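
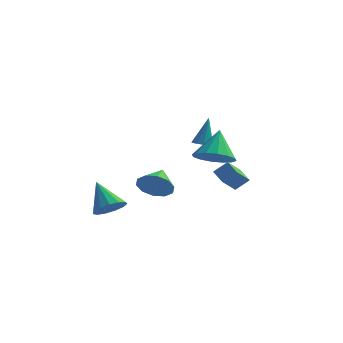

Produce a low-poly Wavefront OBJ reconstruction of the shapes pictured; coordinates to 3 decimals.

v 1.48 -4.408 1.672
v 1.763 -4.817 2.493
v 1.36 -3.212 2.308
v 2.246 -4.618 2.212
v 2.437 -4.339 1.724
v 2.262 -4.086 1.217
v 1.789 -3.957 0.883
v 1.198 -3.999 0.85
v 0.715 -4.198 1.131
v 0.524 -4.477 1.619
v 0.699 -4.729 2.127
v 1.172 -4.859 2.461
v 2.886 2.526 -0.761
v 2.586 1.48 0.104
v 2.174 3.074 -0.345
v 1.874 2.028 0.52
v 3.526 2.872 -0.12
v 3.226 1.826 0.745
v 2.814 3.42 0.296
v 2.514 2.374 1.161
v -1.579 -2.937 -0.795
v -0.934 -2.325 -0.602
v -2.641 -2.263 0.615
v -1.246 -2.103 -0.943
v -1.663 -2.146 -1.237
v -2.054 -2.44 -1.391
v -2.294 -2.892 -1.356
v -2.307 -3.358 -1.142
v -2.089 -3.691 -0.819
v -1.708 -3.784 -0.488
v -1.287 -3.608 -0.254
v -0.958 -3.22 -0.192
v -0.827 -2.741 -0.322
v 2.011 0.212 3.035
v 2.562 0.289 2.97
v 2.129 0.748 4.665
v 2.401 0.584 2.884
v 2.092 0.736 2.857
v 1.752 0.688 2.897
v 1.51 0.458 2.99
v 1.46 0.134 3.1
v 1.621 -0.16 3.186
v 1.93 -0.313 3.214
v 2.271 -0.265 3.173
v 2.512 -0.035 3.08
v 3.542 -2.046 3.036
v 4.141 -1.268 2.563
v 3.418 -1.034 4.544
v 3.607 -1.14 2.433
v 3.055 -1.255 2.465
v 2.634 -1.582 2.65
v 2.457 -2.034 2.938
v 2.57 -2.488 3.253
v 2.943 -2.824 3.509
v 3.477 -2.952 3.639
v 4.029 -2.837 3.607
v 4.45 -2.51 3.422
v 4.628 -2.058 3.134
v 4.514 -1.604 2.819
f 2 1 4
f 2 4 3
f 4 1 5
f 4 5 3
f 5 1 6
f 5 6 3
f 6 1 7
f 6 7 3
f 7 1 8
f 7 8 3
f 8 1 9
f 8 9 3
f 9 1 10
f 9 10 3
f 10 1 11
f 10 11 3
f 11 1 12
f 11 12 3
f 12 1 2
f 12 2 3
f 14 16 13
f 17 14 13
f 13 16 15
f 15 17 13
f 14 20 16
f 18 14 17
f 18 20 14
f 16 20 15
f 19 17 15
f 15 20 19
f 19 18 17
f 20 18 19
f 22 21 24
f 22 24 23
f 24 21 25
f 24 25 23
f 25 21 26
f 25 26 23
f 26 21 27
f 26 27 23
f 27 21 28
f 27 28 23
f 28 21 29
f 28 29 23
f 29 21 30
f 29 30 23
f 30 21 31
f 30 31 23
f 31 21 32
f 31 32 23
f 32 21 33
f 32 33 23
f 33 21 22
f 33 22 23
f 35 34 37
f 35 37 36
f 37 34 38
f 37 38 36
f 38 34 39
f 38 39 36
f 39 34 40
f 39 40 36
f 40 34 41
f 40 41 36
f 41 34 42
f 41 42 36
f 42 34 43
f 42 43 36
f 43 34 44
f 43 44 36
f 44 34 45
f 44 45 36
f 45 34 35
f 45 35 36
f 47 46 49
f 47 49 48
f 49 46 50
f 49 50 48
f 50 46 51
f 50 51 48
f 51 46 52
f 51 52 48
f 52 46 53
f 52 53 48
f 53 46 54
f 53 54 48
f 54 46 55
f 54 55 48
f 55 46 56
f 55 56 48
f 56 46 57
f 56 57 48
f 57 46 58
f 57 58 48
f 58 46 59
f 58 59 48
f 59 46 47
f 59 47 48



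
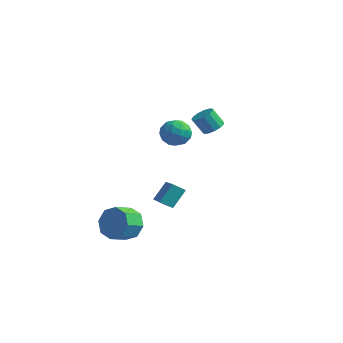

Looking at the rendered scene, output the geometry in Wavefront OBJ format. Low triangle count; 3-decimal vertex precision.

v 3.411 -0.668 4.627
v 4.077 -0.724 3.987
v 2.503 -1.476 3.753
v 3.169 -1.532 3.113
v 3.263 -1.978 3.918
v 3.824 -1.479 4.458
v 2.756 -0.721 3.282
v 3.317 -0.222 3.822
v 3.672 -0.756 3.156
v 3.985 -1.533 3.549
v 2.595 -0.667 4.191
v 2.908 -1.444 4.584
v 3.824 -0.625 4.384
v 2.756 -1.575 3.356
v 2.812 -1.837 3.829
v 3.203 -1.87 3.453
v 3.675 -1.069 4.661
v 4.066 -1.101 4.284
v 3.588 -1.839 4.244
v 2.514 -1.099 3.456
v 2.905 -1.131 3.079
v 3.377 -0.33 4.287
v 3.768 -0.363 3.911
v 2.992 -0.361 3.496
v 3.977 -0.677 3.519
v 3.443 -1.152 3.005
v 3.201 -0.675 3.104
v 3.531 -0.382 3.422
v 4.161 -1.133 3.75
v 3.628 -1.608 3.236
v 3.683 -1.871 3.709
v 4.012 -1.577 4.027
v 3.923 -1.153 3.261
v 2.952 -0.592 4.504
v 2.419 -1.067 3.99
v 2.568 -0.623 3.713
v 2.897 -0.329 4.031
v 3.137 -1.048 4.735
v 2.603 -1.523 4.221
v 3.049 -1.818 4.318
v 3.379 -1.525 4.636
v 2.657 -1.047 4.479
v 1.359 -2.768 -3.042
v 1.977 -2.477 -2.206
v 1.759 -3.581 -1.661
v 1.141 -3.872 -2.498
v 1.184 -2.269 -2.101
v 0.966 -3.373 -1.556
v 0.493 -2.353 -2.547
v 0.276 -3.457 -2.002
v 0.31 -2.681 -3.284
v 0.092 -3.784 -2.739
v 0.741 -3.059 -3.879
v 0.523 -4.163 -3.334
v 1.534 -3.267 -3.984
v 1.316 -4.371 -3.439
v 2.224 -3.183 -3.538
v 2.007 -4.287 -2.993
v 2.408 -2.856 -2.801
v 2.19 -3.959 -2.256
v 3.97 -3.495 -0.06
v 4.159 -2.603 0.921
v 2.803 -2.477 -0.761
v 2.992 -1.584 0.22
v 4.548 -3.136 -0.5
v 4.737 -2.243 0.481
v 3.381 -2.117 -1.201
v 3.57 -1.225 -0.22
v 2.256 4.067 1.689
v 2.604 4.585 2.027
v 2.013 4.332 3.028
v 1.664 3.813 2.691
v 2.274 4.752 1.874
v 1.683 4.499 2.875
v 1.938 4.701 1.663
v 1.347 4.448 2.664
v 1.703 4.449 1.46
v 1.112 4.196 2.461
v 1.644 4.075 1.33
v 1.052 3.822 2.331
v 1.778 3.699 1.314
v 1.187 3.446 2.315
v 2.064 3.439 1.418
v 1.473 3.186 2.419
v 2.411 3.379 1.607
v 1.82 3.125 2.608
v 2.709 3.537 1.823
v 2.118 3.283 2.824
v 2.863 3.863 1.996
v 2.271 3.609 2.997
v 2.824 4.254 2.072
v 2.232 4 3.073
f 1 38 17
f 38 12 41
f 17 41 6
f 38 41 17
f 1 17 13
f 17 6 18
f 13 18 2
f 17 18 13
f 1 13 22
f 13 2 23
f 22 23 8
f 13 23 22
f 1 22 34
f 22 8 37
f 34 37 11
f 22 37 34
f 1 34 38
f 34 11 42
f 38 42 12
f 34 42 38
f 2 18 29
f 18 6 32
f 29 32 10
f 18 32 29
f 6 41 19
f 41 12 40
f 19 40 5
f 41 40 19
f 12 42 39
f 42 11 35
f 39 35 3
f 42 35 39
f 11 37 36
f 37 8 24
f 36 24 7
f 37 24 36
f 8 23 28
f 23 2 25
f 28 25 9
f 23 25 28
f 4 30 16
f 30 10 31
f 16 31 5
f 30 31 16
f 4 16 14
f 16 5 15
f 14 15 3
f 16 15 14
f 4 14 21
f 14 3 20
f 21 20 7
f 14 20 21
f 4 21 26
f 21 7 27
f 26 27 9
f 21 27 26
f 4 26 30
f 26 9 33
f 30 33 10
f 26 33 30
f 5 31 19
f 31 10 32
f 19 32 6
f 31 32 19
f 3 15 39
f 15 5 40
f 39 40 12
f 15 40 39
f 7 20 36
f 20 3 35
f 36 35 11
f 20 35 36
f 9 27 28
f 27 7 24
f 28 24 8
f 27 24 28
f 10 33 29
f 33 9 25
f 29 25 2
f 33 25 29
f 44 43 47
f 44 47 45
f 45 47 48
f 45 48 46
f 47 43 49
f 47 49 48
f 48 49 50
f 48 50 46
f 49 43 51
f 49 51 50
f 50 51 52
f 50 52 46
f 51 43 53
f 51 53 52
f 52 53 54
f 52 54 46
f 53 43 55
f 53 55 54
f 54 55 56
f 54 56 46
f 55 43 57
f 55 57 56
f 56 57 58
f 56 58 46
f 57 43 59
f 57 59 58
f 58 59 60
f 58 60 46
f 59 43 44
f 59 44 60
f 60 44 45
f 60 45 46
f 62 64 61
f 65 62 61
f 61 64 63
f 63 65 61
f 62 68 64
f 66 62 65
f 66 68 62
f 64 68 63
f 67 65 63
f 63 68 67
f 67 66 65
f 68 66 67
f 70 69 73
f 70 73 71
f 71 73 74
f 71 74 72
f 73 69 75
f 73 75 74
f 74 75 76
f 74 76 72
f 75 69 77
f 75 77 76
f 76 77 78
f 76 78 72
f 77 69 79
f 77 79 78
f 78 79 80
f 78 80 72
f 79 69 81
f 79 81 80
f 80 81 82
f 80 82 72
f 81 69 83
f 81 83 82
f 82 83 84
f 82 84 72
f 83 69 85
f 83 85 84
f 84 85 86
f 84 86 72
f 85 69 87
f 85 87 86
f 86 87 88
f 86 88 72
f 87 69 89
f 87 89 88
f 88 89 90
f 88 90 72
f 89 69 91
f 89 91 90
f 90 91 92
f 90 92 72
f 91 69 70
f 91 70 92
f 92 70 71
f 92 71 72



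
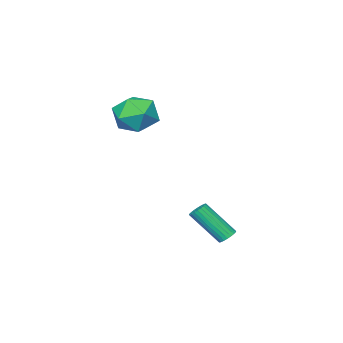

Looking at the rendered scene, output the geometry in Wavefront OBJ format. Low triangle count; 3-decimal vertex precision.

v -2.946 3.039 -4.756
v -2.509 3.281 -4.761
v -1.817 2.064 -3.209
v -2.254 1.821 -3.204
v -2.61 3.387 -4.632
v -1.918 2.17 -3.081
v -2.762 3.441 -4.523
v -2.07 2.224 -2.971
v -2.942 3.433 -4.448
v -2.25 2.216 -2.897
v -3.123 3.365 -4.421
v -2.431 2.148 -2.869
v -3.277 3.247 -4.445
v -2.585 2.03 -2.893
v -3.38 3.098 -4.516
v -2.688 1.881 -2.964
v -3.418 2.94 -4.623
v -2.726 1.722 -3.071
v -3.383 2.796 -4.751
v -2.691 1.579 -3.199
v -3.282 2.69 -4.879
v -2.59 1.473 -3.328
v -3.13 2.636 -4.989
v -2.438 1.419 -3.437
v -2.95 2.644 -5.063
v -2.258 1.427 -3.512
v -2.769 2.712 -5.091
v -2.077 1.495 -3.539
v -2.615 2.83 -5.067
v -1.923 1.613 -3.515
v -2.512 2.979 -4.996
v -1.82 1.762 -3.444
v -2.474 3.138 -4.889
v -1.782 1.92 -3.337
v -3.77 -2.666 1.99
v -2.726 -2.155 1.526
v -3.574 -4.225 0.714
v -2.53 -3.714 0.25
v -2.54 -4.168 1.416
v -2.661 -3.204 2.205
v -3.639 -3.176 0.035
v -3.76 -2.212 0.824
v -2.645 -2.47 0.318
v -1.966 -3.083 1.171
v -4.334 -3.297 1.069
v -3.655 -3.91 1.922
f 2 1 5
f 2 5 3
f 3 5 6
f 3 6 4
f 5 1 7
f 5 7 6
f 6 7 8
f 6 8 4
f 7 1 9
f 7 9 8
f 8 9 10
f 8 10 4
f 9 1 11
f 9 11 10
f 10 11 12
f 10 12 4
f 11 1 13
f 11 13 12
f 12 13 14
f 12 14 4
f 13 1 15
f 13 15 14
f 14 15 16
f 14 16 4
f 15 1 17
f 15 17 16
f 16 17 18
f 16 18 4
f 17 1 19
f 17 19 18
f 18 19 20
f 18 20 4
f 19 1 21
f 19 21 20
f 20 21 22
f 20 22 4
f 21 1 23
f 21 23 22
f 22 23 24
f 22 24 4
f 23 1 25
f 23 25 24
f 24 25 26
f 24 26 4
f 25 1 27
f 25 27 26
f 26 27 28
f 26 28 4
f 27 1 29
f 27 29 28
f 28 29 30
f 28 30 4
f 29 1 31
f 29 31 30
f 30 31 32
f 30 32 4
f 31 1 33
f 31 33 32
f 32 33 34
f 32 34 4
f 33 1 2
f 33 2 34
f 34 2 3
f 34 3 4
f 35 46 40
f 35 40 36
f 35 36 42
f 35 42 45
f 35 45 46
f 36 40 44
f 40 46 39
f 46 45 37
f 45 42 41
f 42 36 43
f 38 44 39
f 38 39 37
f 38 37 41
f 38 41 43
f 38 43 44
f 39 44 40
f 37 39 46
f 41 37 45
f 43 41 42
f 44 43 36



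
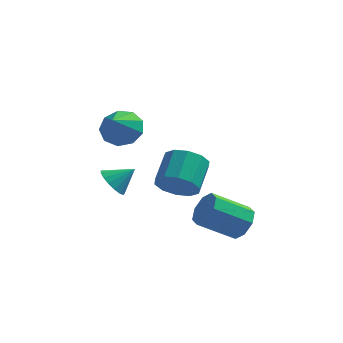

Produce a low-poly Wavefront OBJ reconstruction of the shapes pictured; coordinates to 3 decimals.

v 2.423 1.078 -2.275
v 2.9 1.082 -1.572
v 1.414 0.566 -0.561
v 0.937 0.562 -1.265
v 2.622 1.659 -1.687
v 1.135 1.143 -0.677
v 2.227 1.895 -2.147
v 0.74 1.379 -1.136
v 1.947 1.653 -2.682
v 0.461 1.137 -1.671
v 1.946 1.074 -2.979
v 0.46 0.558 -1.968
v 2.225 0.497 -2.863
v 0.738 -0.019 -1.853
v 2.62 0.261 -2.404
v 1.133 -0.255 -1.393
v 2.899 0.503 -1.869
v 1.413 -0.013 -0.858
v -3.396 3.399 -1.902
v -3.025 3.741 -2.522
v -2.504 3.741 -1.178
v -3.246 4.02 -2.382
v -3.501 4.157 -2.132
v -3.733 4.121 -1.83
v -3.887 3.919 -1.544
v -3.929 3.597 -1.34
v -3.849 3.23 -1.265
v -3.666 2.902 -1.336
v -3.42 2.687 -1.537
v -3.169 2.636 -1.821
v -2.97 2.759 -2.124
v -2.869 3.028 -2.377
v -2.889 3.383 -2.52
v -2.833 2.728 1.808
v -2.473 3.307 2.47
v -2.967 1.572 2.892
v -3.12 3.365 2.452
v -3.633 3.125 2.132
v -3.771 2.699 1.661
v -3.47 2.287 1.259
v -2.871 2.081 1.113
v -2.254 2.178 1.293
v -1.908 2.532 1.714
v -1.995 2.978 2.179
v -0.601 3.079 -1.643
v 0.29 3.219 -2.074
v 0.473 4.601 -1.248
v -0.419 4.461 -0.817
v -0.139 3.488 -2.43
v 0.044 4.87 -1.603
v -0.744 3.601 -2.484
v -0.561 4.983 -1.658
v -1.295 3.514 -2.218
v -1.112 4.896 -1.391
v -1.581 3.262 -1.732
v -1.398 4.643 -0.905
v -1.493 2.939 -1.212
v -1.31 4.321 -0.386
v -1.064 2.67 -0.857
v -0.881 4.052 -0.03
v -0.459 2.557 -0.802
v -0.276 3.939 0.024
v 0.092 2.644 -1.069
v 0.275 4.026 -0.242
v 0.378 2.897 -1.555
v 0.561 4.278 -0.728
f 2 1 5
f 2 5 3
f 3 5 6
f 3 6 4
f 5 1 7
f 5 7 6
f 6 7 8
f 6 8 4
f 7 1 9
f 7 9 8
f 8 9 10
f 8 10 4
f 9 1 11
f 9 11 10
f 10 11 12
f 10 12 4
f 11 1 13
f 11 13 12
f 12 13 14
f 12 14 4
f 13 1 15
f 13 15 14
f 14 15 16
f 14 16 4
f 15 1 17
f 15 17 16
f 16 17 18
f 16 18 4
f 17 1 2
f 17 2 18
f 18 2 3
f 18 3 4
f 20 19 22
f 20 22 21
f 22 19 23
f 22 23 21
f 23 19 24
f 23 24 21
f 24 19 25
f 24 25 21
f 25 19 26
f 25 26 21
f 26 19 27
f 26 27 21
f 27 19 28
f 27 28 21
f 28 19 29
f 28 29 21
f 29 19 30
f 29 30 21
f 30 19 31
f 30 31 21
f 31 19 32
f 31 32 21
f 32 19 33
f 32 33 21
f 33 19 20
f 33 20 21
f 35 34 37
f 35 37 36
f 37 34 38
f 37 38 36
f 38 34 39
f 38 39 36
f 39 34 40
f 39 40 36
f 40 34 41
f 40 41 36
f 41 34 42
f 41 42 36
f 42 34 43
f 42 43 36
f 43 34 44
f 43 44 36
f 44 34 35
f 44 35 36
f 46 45 49
f 46 49 47
f 47 49 50
f 47 50 48
f 49 45 51
f 49 51 50
f 50 51 52
f 50 52 48
f 51 45 53
f 51 53 52
f 52 53 54
f 52 54 48
f 53 45 55
f 53 55 54
f 54 55 56
f 54 56 48
f 55 45 57
f 55 57 56
f 56 57 58
f 56 58 48
f 57 45 59
f 57 59 58
f 58 59 60
f 58 60 48
f 59 45 61
f 59 61 60
f 60 61 62
f 60 62 48
f 61 45 63
f 61 63 62
f 62 63 64
f 62 64 48
f 63 45 65
f 63 65 64
f 64 65 66
f 64 66 48
f 65 45 46
f 65 46 66
f 66 46 47
f 66 47 48



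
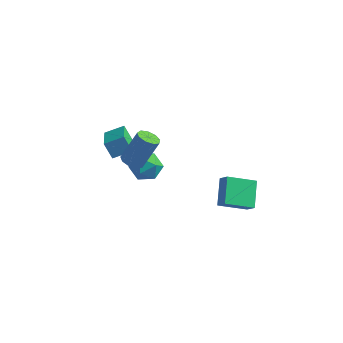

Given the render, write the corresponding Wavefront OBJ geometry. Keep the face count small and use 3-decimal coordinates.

v -1.151 -3.014 3.062
v -0.707 -2.608 2.744
v -0.065 -1.921 4.52
v -0.509 -2.326 4.838
v -1.111 -2.386 2.804
v -0.469 -1.698 4.58
v -1.534 -2.457 2.985
v -0.891 -1.769 4.761
v -1.778 -2.789 3.202
v -1.135 -2.101 4.978
v -1.728 -3.226 3.353
v -1.086 -2.538 5.129
v -1.409 -3.564 3.368
v -0.766 -2.876 5.144
v -0.969 -3.644 3.24
v -0.326 -2.957 5.016
v -0.614 -3.43 3.029
v 0.028 -2.742 4.805
v -0.511 -3.021 2.833
v 0.132 -2.333 4.609
v -3.403 -1.314 2.09
v -3.939 -1.281 3.038
v -2.564 -0.634 2.541
v -3.101 -0.601 3.489
v -2.439 -2.899 2.691
v -2.976 -2.866 3.639
v -1.601 -2.219 3.142
v -2.137 -2.186 4.09
v -2.025 0.763 0.569
v -1.412 0.729 -0.259
v -2.968 -0.449 -0.081
v -2.355 -0.483 -0.909
v -2.005 -0.806 0.005
v -1.422 -0.057 0.406
v -2.958 0.337 -0.746
v -2.375 1.086 -0.345
v -1.989 0.467 -1.072
v -1.4 -0.24 -0.608
v -2.98 0.52 0.268
v -2.391 -0.187 0.732
v 4.438 -0.451 -0.502
v 3.238 -1.571 0.184
v 3.882 0.808 0.58
v 2.682 -0.313 1.267
v 5.018 -0.707 0.093
v 3.818 -1.828 0.78
v 4.462 0.551 1.176
v 3.262 -0.569 1.862
f 2 1 5
f 2 5 3
f 3 5 6
f 3 6 4
f 5 1 7
f 5 7 6
f 6 7 8
f 6 8 4
f 7 1 9
f 7 9 8
f 8 9 10
f 8 10 4
f 9 1 11
f 9 11 10
f 10 11 12
f 10 12 4
f 11 1 13
f 11 13 12
f 12 13 14
f 12 14 4
f 13 1 15
f 13 15 14
f 14 15 16
f 14 16 4
f 15 1 17
f 15 17 16
f 16 17 18
f 16 18 4
f 17 1 19
f 17 19 18
f 18 19 20
f 18 20 4
f 19 1 2
f 19 2 20
f 20 2 3
f 20 3 4
f 22 24 21
f 25 22 21
f 21 24 23
f 23 25 21
f 22 28 24
f 26 22 25
f 26 28 22
f 24 28 23
f 27 25 23
f 23 28 27
f 27 26 25
f 28 26 27
f 29 40 34
f 29 34 30
f 29 30 36
f 29 36 39
f 29 39 40
f 30 34 38
f 34 40 33
f 40 39 31
f 39 36 35
f 36 30 37
f 32 38 33
f 32 33 31
f 32 31 35
f 32 35 37
f 32 37 38
f 33 38 34
f 31 33 40
f 35 31 39
f 37 35 36
f 38 37 30
f 42 44 41
f 45 42 41
f 41 44 43
f 43 45 41
f 42 48 44
f 46 42 45
f 46 48 42
f 44 48 43
f 47 45 43
f 43 48 47
f 47 46 45
f 48 46 47



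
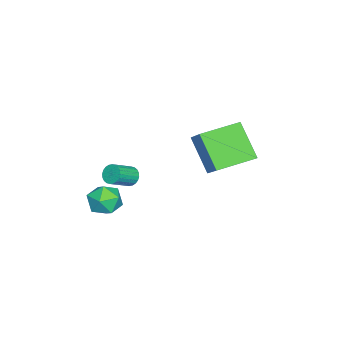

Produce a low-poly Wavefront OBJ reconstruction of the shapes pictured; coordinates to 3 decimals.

v 1.836 -3.415 0.135
v 2.287 -2.671 0.206
v 2.833 -4.089 0.874
v 3.284 -3.345 0.945
v 2.526 -3.438 1.367
v 1.91 -3.021 0.91
v 3.21 -3.739 0.17
v 2.594 -3.322 -0.287
v 3.136 -2.871 0.227
v 2.713 -2.685 0.967
v 2.407 -4.075 0.113
v 1.984 -3.889 0.853
v 0.293 -3.04 0.584
v 0.534 -3.162 0.14
v 1.428 -3.701 0.772
v 1.187 -3.58 1.216
v 0.615 -2.981 0.18
v 1.509 -3.52 0.812
v 0.647 -2.808 0.282
v 1.541 -3.347 0.914
v 0.625 -2.671 0.43
v 1.519 -3.21 1.062
v 0.553 -2.59 0.601
v 1.446 -3.129 1.233
v 0.441 -2.578 0.77
v 1.334 -3.117 1.402
v 0.306 -2.636 0.91
v 1.2 -3.175 1.542
v 0.17 -2.756 1.001
v 1.063 -3.295 1.633
v 0.052 -2.919 1.028
v 0.946 -3.458 1.66
v -0.029 -3.1 0.988
v 0.865 -3.639 1.62
v -0.061 -3.273 0.886
v 0.833 -3.812 1.518
v -0.039 -3.41 0.738
v 0.855 -3.949 1.37
v 0.034 -3.491 0.567
v 0.927 -4.03 1.199
v 0.146 -3.503 0.398
v 1.039 -4.042 1.03
v 0.28 -3.445 0.258
v 1.174 -3.984 0.89
v 0.417 -3.325 0.167
v 1.31 -3.864 0.799
v 0.444 2.25 2.83
v -0.367 1.264 4.317
v 1.455 2.944 3.842
v 0.644 1.957 5.329
v 1.656 0.863 2.571
v 0.845 -0.124 4.058
v 2.667 1.556 3.583
v 1.856 0.57 5.07
f 1 12 6
f 1 6 2
f 1 2 8
f 1 8 11
f 1 11 12
f 2 6 10
f 6 12 5
f 12 11 3
f 11 8 7
f 8 2 9
f 4 10 5
f 4 5 3
f 4 3 7
f 4 7 9
f 4 9 10
f 5 10 6
f 3 5 12
f 7 3 11
f 9 7 8
f 10 9 2
f 14 13 17
f 14 17 15
f 15 17 18
f 15 18 16
f 17 13 19
f 17 19 18
f 18 19 20
f 18 20 16
f 19 13 21
f 19 21 20
f 20 21 22
f 20 22 16
f 21 13 23
f 21 23 22
f 22 23 24
f 22 24 16
f 23 13 25
f 23 25 24
f 24 25 26
f 24 26 16
f 25 13 27
f 25 27 26
f 26 27 28
f 26 28 16
f 27 13 29
f 27 29 28
f 28 29 30
f 28 30 16
f 29 13 31
f 29 31 30
f 30 31 32
f 30 32 16
f 31 13 33
f 31 33 32
f 32 33 34
f 32 34 16
f 33 13 35
f 33 35 34
f 34 35 36
f 34 36 16
f 35 13 37
f 35 37 36
f 36 37 38
f 36 38 16
f 37 13 39
f 37 39 38
f 38 39 40
f 38 40 16
f 39 13 41
f 39 41 40
f 40 41 42
f 40 42 16
f 41 13 43
f 41 43 42
f 42 43 44
f 42 44 16
f 43 13 45
f 43 45 44
f 44 45 46
f 44 46 16
f 45 13 14
f 45 14 46
f 46 14 15
f 46 15 16
f 48 50 47
f 51 48 47
f 47 50 49
f 49 51 47
f 48 54 50
f 52 48 51
f 52 54 48
f 50 54 49
f 53 51 49
f 49 54 53
f 53 52 51
f 54 52 53



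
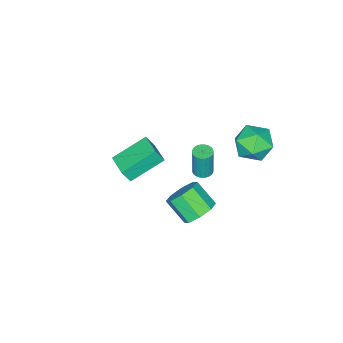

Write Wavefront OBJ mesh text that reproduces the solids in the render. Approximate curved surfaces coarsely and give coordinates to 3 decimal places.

v 0.026 0.456 -0.769
v 0.502 0.686 -0.799
v 0.59 0.735 0.938
v 0.114 0.504 0.969
v 0.377 0.851 -0.798
v 0.466 0.9 0.94
v 0.199 0.956 -0.791
v 0.288 1.005 0.946
v -0.006 0.985 -0.782
v 0.083 1.033 0.955
v -0.205 0.933 -0.77
v -0.117 0.981 0.967
v -0.37 0.808 -0.758
v -0.281 0.857 0.979
v -0.474 0.63 -0.748
v -0.386 0.679 0.989
v -0.503 0.425 -0.741
v -0.414 0.474 0.996
v -0.45 0.225 -0.738
v -0.362 0.274 0.999
v -0.326 0.06 -0.74
v -0.237 0.109 0.998
v -0.148 -0.045 -0.746
v -0.059 0.004 0.991
v 0.057 -0.073 -0.755
v 0.146 -0.025 0.982
v 0.257 -0.021 -0.767
v 0.345 0.027 0.97
v 0.421 0.103 -0.779
v 0.51 0.152 0.958
v 0.526 0.281 -0.789
v 0.614 0.33 0.948
v 0.554 0.486 -0.796
v 0.643 0.535 0.941
v 3.761 2.934 0.754
v 4.447 2.512 0.309
v 4.385 1.385 1.281
v 3.699 1.806 1.726
v 4.678 2.939 0.818
v 4.617 1.812 1.791
v 4.373 3.363 1.29
v 4.311 2.236 2.263
v 3.708 3.535 1.448
v 3.647 2.408 2.42
v 3.075 3.355 1.199
v 3.013 2.228 2.171
v 2.843 2.928 0.689
v 2.782 1.801 1.662
v 3.149 2.504 0.217
v 3.087 1.377 1.19
v 3.813 2.332 0.06
v 3.752 1.205 1.032
v -2.952 2.538 0.105
v -1.829 2.704 -0.113
v -2.511 1.296 1.433
v -1.388 1.462 1.215
v -2.011 2.303 1.705
v -2.284 3.071 0.884
v -2.056 0.929 0.436
v -2.329 1.697 -0.385
v -1.275 1.709 0.091
v -1.247 2.558 0.876
v -3.093 1.442 0.444
v -3.065 2.291 1.229
v 0.319 -4.481 -3.371
v 0.64 -4.797 -2.535
v -1.334 -3.547 -2.383
v -1.013 -3.863 -1.547
v 1.093 -3.277 -3.213
v 1.414 -3.593 -2.377
v -0.56 -2.343 -2.225
v -0.239 -2.659 -1.389
f 2 1 5
f 2 5 3
f 3 5 6
f 3 6 4
f 5 1 7
f 5 7 6
f 6 7 8
f 6 8 4
f 7 1 9
f 7 9 8
f 8 9 10
f 8 10 4
f 9 1 11
f 9 11 10
f 10 11 12
f 10 12 4
f 11 1 13
f 11 13 12
f 12 13 14
f 12 14 4
f 13 1 15
f 13 15 14
f 14 15 16
f 14 16 4
f 15 1 17
f 15 17 16
f 16 17 18
f 16 18 4
f 17 1 19
f 17 19 18
f 18 19 20
f 18 20 4
f 19 1 21
f 19 21 20
f 20 21 22
f 20 22 4
f 21 1 23
f 21 23 22
f 22 23 24
f 22 24 4
f 23 1 25
f 23 25 24
f 24 25 26
f 24 26 4
f 25 1 27
f 25 27 26
f 26 27 28
f 26 28 4
f 27 1 29
f 27 29 28
f 28 29 30
f 28 30 4
f 29 1 31
f 29 31 30
f 30 31 32
f 30 32 4
f 31 1 33
f 31 33 32
f 32 33 34
f 32 34 4
f 33 1 2
f 33 2 34
f 34 2 3
f 34 3 4
f 36 35 39
f 36 39 37
f 37 39 40
f 37 40 38
f 39 35 41
f 39 41 40
f 40 41 42
f 40 42 38
f 41 35 43
f 41 43 42
f 42 43 44
f 42 44 38
f 43 35 45
f 43 45 44
f 44 45 46
f 44 46 38
f 45 35 47
f 45 47 46
f 46 47 48
f 46 48 38
f 47 35 49
f 47 49 48
f 48 49 50
f 48 50 38
f 49 35 51
f 49 51 50
f 50 51 52
f 50 52 38
f 51 35 36
f 51 36 52
f 52 36 37
f 52 37 38
f 53 64 58
f 53 58 54
f 53 54 60
f 53 60 63
f 53 63 64
f 54 58 62
f 58 64 57
f 64 63 55
f 63 60 59
f 60 54 61
f 56 62 57
f 56 57 55
f 56 55 59
f 56 59 61
f 56 61 62
f 57 62 58
f 55 57 64
f 59 55 63
f 61 59 60
f 62 61 54
f 66 68 65
f 69 66 65
f 65 68 67
f 67 69 65
f 66 72 68
f 70 66 69
f 70 72 66
f 68 72 67
f 71 69 67
f 67 72 71
f 71 70 69
f 72 70 71



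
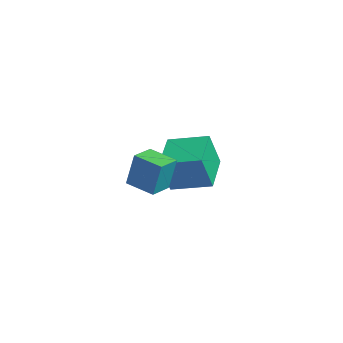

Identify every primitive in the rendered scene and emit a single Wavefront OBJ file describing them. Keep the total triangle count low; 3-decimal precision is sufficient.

v -1.145 3.914 1.205
v -1.022 3.454 2.638
v -0.393 5.254 1.571
v -0.271 4.795 3.004
v 0.371 3.165 0.836
v 0.493 2.706 2.269
v 1.122 4.506 1.202
v 1.245 4.046 2.635
v 3.692 0.703 3.306
v 3.796 0.961 4.627
v 3.096 1.412 3.214
v 3.2 1.669 4.535
v 4.54 1.391 3.105
v 4.644 1.648 4.426
v 3.944 2.099 3.013
v 4.048 2.357 4.334
f 2 4 1
f 5 2 1
f 1 4 3
f 3 5 1
f 2 8 4
f 6 2 5
f 6 8 2
f 4 8 3
f 7 5 3
f 3 8 7
f 7 6 5
f 8 6 7
f 10 12 9
f 13 10 9
f 9 12 11
f 11 13 9
f 10 16 12
f 14 10 13
f 14 16 10
f 12 16 11
f 15 13 11
f 11 16 15
f 15 14 13
f 16 14 15



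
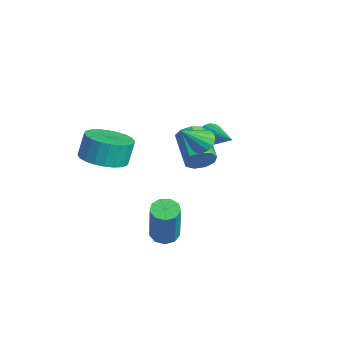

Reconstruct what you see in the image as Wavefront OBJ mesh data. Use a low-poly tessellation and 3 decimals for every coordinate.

v 0.887 -2.27 -2.348
v 1.393 -2.085 -2.501
v 2.038 -2.325 -0.666
v 1.533 -2.51 -0.512
v 1.175 -1.792 -2.386
v 1.821 -2.031 -0.551
v 0.823 -1.722 -2.253
v 1.468 -1.962 -0.418
v 0.501 -1.909 -2.164
v 1.146 -2.148 -0.329
v 0.359 -2.265 -2.161
v 1.005 -2.505 -0.326
v 0.465 -2.623 -2.245
v 1.11 -2.863 -0.41
v 0.768 -2.817 -2.377
v 1.414 -3.056 -0.542
v 1.127 -2.754 -2.495
v 1.773 -2.994 -0.66
v 1.374 -2.465 -2.544
v 2.019 -2.705 -0.709
v -2.799 -3.209 -0.436
v -2.114 -3.821 -0.122
v -2.277 -3.482 0.891
v -2.961 -2.871 0.576
v -1.909 -3.51 -0.193
v -2.072 -3.172 0.82
v -1.84 -3.154 -0.301
v -2.002 -2.816 0.712
v -1.916 -2.807 -0.429
v -2.079 -2.468 0.583
v -2.127 -2.52 -0.559
v -2.29 -2.182 0.454
v -2.44 -2.339 -0.67
v -2.603 -2 0.343
v -2.808 -2.29 -0.745
v -2.97 -1.951 0.267
v -3.174 -2.381 -0.774
v -3.337 -2.042 0.239
v -3.483 -2.598 -0.751
v -3.646 -2.259 0.262
v -3.688 -2.908 -0.68
v -3.851 -2.57 0.333
v -3.758 -3.264 -0.572
v -3.92 -2.926 0.441
v -3.681 -3.612 -0.443
v -3.844 -3.273 0.569
v -3.47 -3.898 -0.314
v -3.633 -3.56 0.699
v -3.157 -4.08 -0.203
v -3.32 -3.741 0.81
v -2.79 -4.129 -0.127
v -2.952 -3.79 0.885
v -2.423 -4.038 -0.099
v -2.586 -3.699 0.914
v -0.682 -0.084 1.016
v -0.305 0.238 1.276
v -0.518 -1.076 2.004
v -0.56 0.312 1.393
v -0.848 0.28 1.408
v -1.091 0.15 1.319
v -1.225 -0.042 1.148
v -1.213 -0.246 0.942
v -1.059 -0.406 0.755
v -0.804 -0.48 0.639
v -0.516 -0.447 0.623
v -0.273 -0.318 0.713
v -0.14 -0.125 0.884
v -0.151 0.078 1.09
v -1.181 0.037 -0.374
v -0.933 0.374 0.11
v -2.311 0.6 0.659
v -2.559 0.263 0.174
v -1.023 0.639 -0.226
v -2.401 0.865 0.322
v -1.188 0.623 -0.632
v -2.565 0.849 -0.083
v -1.349 0.332 -0.917
v -2.726 0.558 -0.368
v -1.432 -0.097 -0.948
v -2.809 0.129 -0.399
v -1.397 -0.463 -0.711
v -2.775 -0.237 -0.162
v -1.262 -0.595 -0.316
v -2.639 -0.369 0.233
v -1.089 -0.432 0.051
v -2.466 -0.206 0.6
v -0.959 -0.049 0.219
v -2.336 0.177 0.768
v -3.583 1.508 -0.804
v -3.381 1.324 -1.258
v -1.957 1.692 -0.156
v -3.395 1.575 -1.295
v -3.451 1.81 -1.22
v -3.538 1.977 -1.049
v -3.635 2.036 -0.822
v -3.72 1.974 -0.591
v -3.774 1.806 -0.409
v -3.784 1.569 -0.318
v -3.748 1.319 -0.337
v -3.674 1.112 -0.464
v -3.579 0.996 -0.669
v -3.485 0.997 -0.905
v -3.414 1.116 -1.117
f 2 1 5
f 2 5 3
f 3 5 6
f 3 6 4
f 5 1 7
f 5 7 6
f 6 7 8
f 6 8 4
f 7 1 9
f 7 9 8
f 8 9 10
f 8 10 4
f 9 1 11
f 9 11 10
f 10 11 12
f 10 12 4
f 11 1 13
f 11 13 12
f 12 13 14
f 12 14 4
f 13 1 15
f 13 15 14
f 14 15 16
f 14 16 4
f 15 1 17
f 15 17 16
f 16 17 18
f 16 18 4
f 17 1 19
f 17 19 18
f 18 19 20
f 18 20 4
f 19 1 2
f 19 2 20
f 20 2 3
f 20 3 4
f 22 21 25
f 22 25 23
f 23 25 26
f 23 26 24
f 25 21 27
f 25 27 26
f 26 27 28
f 26 28 24
f 27 21 29
f 27 29 28
f 28 29 30
f 28 30 24
f 29 21 31
f 29 31 30
f 30 31 32
f 30 32 24
f 31 21 33
f 31 33 32
f 32 33 34
f 32 34 24
f 33 21 35
f 33 35 34
f 34 35 36
f 34 36 24
f 35 21 37
f 35 37 36
f 36 37 38
f 36 38 24
f 37 21 39
f 37 39 38
f 38 39 40
f 38 40 24
f 39 21 41
f 39 41 40
f 40 41 42
f 40 42 24
f 41 21 43
f 41 43 42
f 42 43 44
f 42 44 24
f 43 21 45
f 43 45 44
f 44 45 46
f 44 46 24
f 45 21 47
f 45 47 46
f 46 47 48
f 46 48 24
f 47 21 49
f 47 49 48
f 48 49 50
f 48 50 24
f 49 21 51
f 49 51 50
f 50 51 52
f 50 52 24
f 51 21 53
f 51 53 52
f 52 53 54
f 52 54 24
f 53 21 22
f 53 22 54
f 54 22 23
f 54 23 24
f 56 55 58
f 56 58 57
f 58 55 59
f 58 59 57
f 59 55 60
f 59 60 57
f 60 55 61
f 60 61 57
f 61 55 62
f 61 62 57
f 62 55 63
f 62 63 57
f 63 55 64
f 63 64 57
f 64 55 65
f 64 65 57
f 65 55 66
f 65 66 57
f 66 55 67
f 66 67 57
f 67 55 68
f 67 68 57
f 68 55 56
f 68 56 57
f 70 69 73
f 70 73 71
f 71 73 74
f 71 74 72
f 73 69 75
f 73 75 74
f 74 75 76
f 74 76 72
f 75 69 77
f 75 77 76
f 76 77 78
f 76 78 72
f 77 69 79
f 77 79 78
f 78 79 80
f 78 80 72
f 79 69 81
f 79 81 80
f 80 81 82
f 80 82 72
f 81 69 83
f 81 83 82
f 82 83 84
f 82 84 72
f 83 69 85
f 83 85 84
f 84 85 86
f 84 86 72
f 85 69 87
f 85 87 86
f 86 87 88
f 86 88 72
f 87 69 70
f 87 70 88
f 88 70 71
f 88 71 72
f 90 89 92
f 90 92 91
f 92 89 93
f 92 93 91
f 93 89 94
f 93 94 91
f 94 89 95
f 94 95 91
f 95 89 96
f 95 96 91
f 96 89 97
f 96 97 91
f 97 89 98
f 97 98 91
f 98 89 99
f 98 99 91
f 99 89 100
f 99 100 91
f 100 89 101
f 100 101 91
f 101 89 102
f 101 102 91
f 102 89 103
f 102 103 91
f 103 89 90
f 103 90 91



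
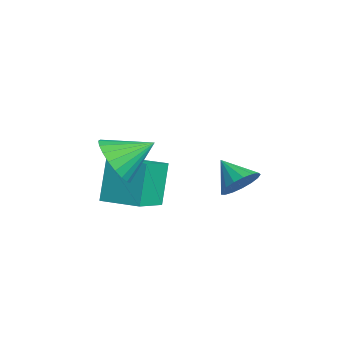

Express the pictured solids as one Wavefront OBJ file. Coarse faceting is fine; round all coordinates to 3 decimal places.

v -1.23 -3.352 -4.381
v -1.929 -2.918 -2.757
v -2.273 -2.275 -5.117
v -2.971 -1.841 -3.493
v -0.169 -2.219 -4.227
v -0.867 -1.785 -2.603
v -1.211 -1.142 -4.963
v -1.91 -0.708 -3.339
v -0.59 1.503 -3.985
v -0.054 1.088 -3.523
v -1.55 1.077 -3.255
v -0.077 1.439 -3.348
v -0.217 1.805 -3.32
v -0.443 2.101 -3.443
v -0.702 2.26 -3.691
v -0.936 2.246 -4.007
v -1.09 2.062 -4.317
v -1.129 1.75 -4.551
v -1.045 1.381 -4.656
v -0.857 1.04 -4.607
v -0.607 0.805 -4.415
v -0.353 0.73 -4.126
v -0.154 0.833 -3.803
v -0.548 -2.971 -2.086
v 0.302 -2.763 -2.648
v -0.352 -1.629 -1.294
v -0.009 -2.578 -2.884
v -0.414 -2.461 -2.983
v -0.842 -2.432 -2.926
v -1.219 -2.497 -2.724
v -1.479 -2.643 -2.411
v -1.579 -2.846 -2.043
v -1.501 -3.071 -1.682
v -1.257 -3.278 -1.39
v -0.891 -3.432 -1.219
v -0.466 -3.507 -1.198
v -0.055 -3.488 -1.331
v 0.272 -3.381 -1.594
v 0.456 -3.202 -1.942
v 0.467 -2.984 -2.315
f 2 4 1
f 5 2 1
f 1 4 3
f 3 5 1
f 2 8 4
f 6 2 5
f 6 8 2
f 4 8 3
f 7 5 3
f 3 8 7
f 7 6 5
f 8 6 7
f 10 9 12
f 10 12 11
f 12 9 13
f 12 13 11
f 13 9 14
f 13 14 11
f 14 9 15
f 14 15 11
f 15 9 16
f 15 16 11
f 16 9 17
f 16 17 11
f 17 9 18
f 17 18 11
f 18 9 19
f 18 19 11
f 19 9 20
f 19 20 11
f 20 9 21
f 20 21 11
f 21 9 22
f 21 22 11
f 22 9 23
f 22 23 11
f 23 9 10
f 23 10 11
f 25 24 27
f 25 27 26
f 27 24 28
f 27 28 26
f 28 24 29
f 28 29 26
f 29 24 30
f 29 30 26
f 30 24 31
f 30 31 26
f 31 24 32
f 31 32 26
f 32 24 33
f 32 33 26
f 33 24 34
f 33 34 26
f 34 24 35
f 34 35 26
f 35 24 36
f 35 36 26
f 36 24 37
f 36 37 26
f 37 24 38
f 37 38 26
f 38 24 39
f 38 39 26
f 39 24 40
f 39 40 26
f 40 24 25
f 40 25 26



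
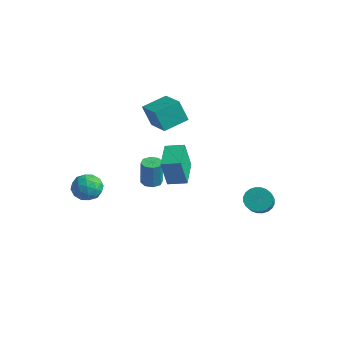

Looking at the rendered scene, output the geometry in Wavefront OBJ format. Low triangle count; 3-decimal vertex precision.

v -2.025 0.563 -3.642
v -1.348 0.69 -3.684
v -1.218 0.603 -1.84
v -1.895 0.477 -1.798
v -1.635 1.132 -3.643
v -1.504 1.045 -1.799
v -2.15 1.241 -3.601
v -2.019 1.154 -1.758
v -2.592 0.953 -3.583
v -2.461 0.866 -1.74
v -2.702 0.437 -3.6
v -2.572 0.35 -1.756
v -2.416 -0.005 -3.641
v -2.285 -0.092 -1.797
v -1.901 -0.114 -3.682
v -1.77 -0.201 -1.839
v -1.459 0.174 -3.7
v -1.328 0.087 -1.857
v 2.033 -1.533 0.67
v 1.986 -2.014 2.549
v 2.953 -0.809 0.878
v 2.906 -1.29 2.757
v 3.274 -3.01 0.323
v 3.227 -3.491 2.202
v 4.194 -2.286 0.531
v 4.147 -2.767 2.41
v -3.519 -2.69 -4.244
v -2.856 -3.235 -3.618
v -4.804 -2.985 -3.142
v -4.141 -3.53 -2.516
v -4.031 -2.478 -2.618
v -3.237 -2.296 -3.299
v -4.423 -3.924 -3.461
v -3.629 -3.742 -4.142
v -3.415 -3.997 -3.134
v -3.173 -3.104 -2.613
v -4.487 -3.116 -4.147
v -4.245 -2.223 -3.626
v -3.075 -2.937 -4.028
v -4.585 -3.283 -2.732
v -4.521 -2.665 -2.792
v -4.131 -2.985 -2.424
v -3.299 -2.385 -3.841
v -2.909 -2.705 -3.472
v -3.6 -2.26 -2.885
v -4.751 -3.515 -3.288
v -4.361 -3.835 -2.919
v -3.529 -3.235 -4.336
v -3.139 -3.555 -3.968
v -4.06 -3.96 -3.875
v -3.014 -3.705 -3.375
v -3.769 -3.878 -2.727
v -3.934 -4.11 -3.283
v -3.468 -4.003 -3.683
v -2.872 -3.18 -3.069
v -3.627 -3.353 -2.421
v -3.562 -2.735 -2.481
v -3.096 -2.628 -2.882
v -3.2 -3.628 -2.784
v -4.033 -2.867 -4.339
v -4.788 -3.04 -3.691
v -4.564 -3.592 -3.878
v -4.098 -3.485 -4.279
v -3.891 -2.342 -4.033
v -4.646 -2.515 -3.385
v -4.192 -2.217 -3.077
v -3.726 -2.11 -3.477
v -4.46 -2.592 -3.976
v 3.463 4.521 -4.569
v 4.208 5.034 -4.668
v 5.201 3.833 -3.43
v 4.457 3.319 -3.331
v 4.052 5.191 -4.39
v 5.045 3.99 -3.153
v 3.806 5.246 -4.14
v 4.799 4.045 -2.902
v 3.508 5.19 -3.955
v 4.502 3.989 -2.717
v 3.204 5.033 -3.863
v 4.197 3.832 -2.626
v 2.939 4.797 -3.879
v 3.932 3.596 -2.641
v 2.753 4.52 -4
v 3.747 3.319 -2.762
v 2.676 4.242 -4.207
v 3.669 3.041 -2.97
v 2.719 4.007 -4.47
v 3.712 2.806 -3.232
v 2.875 3.85 -4.747
v 3.868 2.649 -3.51
v 3.121 3.795 -4.998
v 4.114 2.594 -3.76
v 3.418 3.851 -5.183
v 4.412 2.65 -3.945
v 3.723 4.008 -5.274
v 4.716 2.807 -4.037
v 3.988 4.244 -5.259
v 4.981 3.043 -4.021
v 4.173 4.521 -5.138
v 5.167 3.32 -3.9
v 4.251 4.799 -4.93
v 5.244 3.598 -3.693
v -4.401 2.726 -0.47
v -4.885 2.385 1.092
v -4.033 4.42 0.014
v -4.517 4.079 1.576
v -2.643 2.221 -0.036
v -3.127 1.88 1.526
v -2.275 3.915 0.448
v -2.759 3.574 2.01
f 2 1 5
f 2 5 3
f 3 5 6
f 3 6 4
f 5 1 7
f 5 7 6
f 6 7 8
f 6 8 4
f 7 1 9
f 7 9 8
f 8 9 10
f 8 10 4
f 9 1 11
f 9 11 10
f 10 11 12
f 10 12 4
f 11 1 13
f 11 13 12
f 12 13 14
f 12 14 4
f 13 1 15
f 13 15 14
f 14 15 16
f 14 16 4
f 15 1 17
f 15 17 16
f 16 17 18
f 16 18 4
f 17 1 2
f 17 2 18
f 18 2 3
f 18 3 4
f 20 22 19
f 23 20 19
f 19 22 21
f 21 23 19
f 20 26 22
f 24 20 23
f 24 26 20
f 22 26 21
f 25 23 21
f 21 26 25
f 25 24 23
f 26 24 25
f 27 64 43
f 64 38 67
f 43 67 32
f 64 67 43
f 27 43 39
f 43 32 44
f 39 44 28
f 43 44 39
f 27 39 48
f 39 28 49
f 48 49 34
f 39 49 48
f 27 48 60
f 48 34 63
f 60 63 37
f 48 63 60
f 27 60 64
f 60 37 68
f 64 68 38
f 60 68 64
f 28 44 55
f 44 32 58
f 55 58 36
f 44 58 55
f 32 67 45
f 67 38 66
f 45 66 31
f 67 66 45
f 38 68 65
f 68 37 61
f 65 61 29
f 68 61 65
f 37 63 62
f 63 34 50
f 62 50 33
f 63 50 62
f 34 49 54
f 49 28 51
f 54 51 35
f 49 51 54
f 30 56 42
f 56 36 57
f 42 57 31
f 56 57 42
f 30 42 40
f 42 31 41
f 40 41 29
f 42 41 40
f 30 40 47
f 40 29 46
f 47 46 33
f 40 46 47
f 30 47 52
f 47 33 53
f 52 53 35
f 47 53 52
f 30 52 56
f 52 35 59
f 56 59 36
f 52 59 56
f 31 57 45
f 57 36 58
f 45 58 32
f 57 58 45
f 29 41 65
f 41 31 66
f 65 66 38
f 41 66 65
f 33 46 62
f 46 29 61
f 62 61 37
f 46 61 62
f 35 53 54
f 53 33 50
f 54 50 34
f 53 50 54
f 36 59 55
f 59 35 51
f 55 51 28
f 59 51 55
f 70 69 73
f 70 73 71
f 71 73 74
f 71 74 72
f 73 69 75
f 73 75 74
f 74 75 76
f 74 76 72
f 75 69 77
f 75 77 76
f 76 77 78
f 76 78 72
f 77 69 79
f 77 79 78
f 78 79 80
f 78 80 72
f 79 69 81
f 79 81 80
f 80 81 82
f 80 82 72
f 81 69 83
f 81 83 82
f 82 83 84
f 82 84 72
f 83 69 85
f 83 85 84
f 84 85 86
f 84 86 72
f 85 69 87
f 85 87 86
f 86 87 88
f 86 88 72
f 87 69 89
f 87 89 88
f 88 89 90
f 88 90 72
f 89 69 91
f 89 91 90
f 90 91 92
f 90 92 72
f 91 69 93
f 91 93 92
f 92 93 94
f 92 94 72
f 93 69 95
f 93 95 94
f 94 95 96
f 94 96 72
f 95 69 97
f 95 97 96
f 96 97 98
f 96 98 72
f 97 69 99
f 97 99 98
f 98 99 100
f 98 100 72
f 99 69 101
f 99 101 100
f 100 101 102
f 100 102 72
f 101 69 70
f 101 70 102
f 102 70 71
f 102 71 72
f 104 106 103
f 107 104 103
f 103 106 105
f 105 107 103
f 104 110 106
f 108 104 107
f 108 110 104
f 106 110 105
f 109 107 105
f 105 110 109
f 109 108 107
f 110 108 109



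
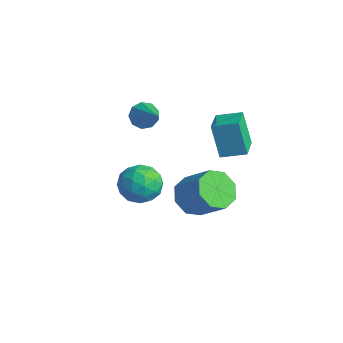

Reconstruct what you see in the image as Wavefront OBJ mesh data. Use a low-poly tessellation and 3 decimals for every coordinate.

v -2.027 0.854 1.317
v -1.621 0.991 0.738
v -0.533 0.586 2.303
v -1.708 1.408 0.985
v -1.945 1.566 1.387
v -2.22 1.391 1.756
v -2.405 0.965 1.92
v -2.413 0.487 1.801
v -2.24 0.181 1.456
v -1.968 0.19 1.046
v -1.723 0.509 0.763
v 2.586 1.568 1.154
v 2.001 1.513 2.792
v 1.58 2.561 0.828
v 0.996 2.505 2.466
v 3.344 2.435 1.454
v 2.76 2.379 3.092
v 2.339 3.427 1.128
v 1.754 3.372 2.766
v 0.027 0.122 -1.486
v 0.891 -0.202 -0.959
v -0.671 -1.438 -1.301
v 0.193 -1.762 -0.774
v -0.464 -1.054 -0.333
v -0.033 -0.09 -0.447
v 0.253 -1.55 -1.813
v 0.684 -0.586 -1.927
v 1.03 -1.235 -1.161
v 0.587 -0.929 -0.246
v -0.367 -0.711 -2.014
v -0.81 -0.405 -1.099
v 0.52 0.097 -1.238
v -0.3 -1.737 -1.022
v -0.686 -1.321 -0.762
v -0.179 -1.511 -0.452
v -0.023 0.163 -0.937
v 0.485 -0.028 -0.628
v -0.312 -0.528 -0.26
v -0.265 -1.612 -1.632
v 0.243 -1.803 -1.323
v 0.399 -0.129 -1.808
v 0.906 -0.319 -1.498
v 0.532 -1.112 -2
v 1.11 -0.701 -1.048
v 0.699 -1.618 -0.939
v 0.735 -1.493 -1.55
v 0.988 -0.927 -1.617
v 0.849 -0.521 -0.51
v 0.439 -1.437 -0.402
v 0.053 -1.021 -0.142
v 0.306 -0.455 -0.209
v 0.931 -1.128 -0.629
v -0.219 -0.203 -1.858
v -0.629 -1.119 -1.75
v -0.086 -1.185 -2.051
v 0.167 -0.619 -2.118
v -0.479 -0.022 -1.321
v -0.89 -0.939 -1.212
v -0.768 -0.713 -0.643
v -0.515 -0.147 -0.71
v -0.711 -0.512 -1.631
v 0.046 2.007 -3.352
v 0.629 1.219 -3.755
v 1.957 1.585 -2.551
v 1.374 2.373 -2.148
v 0.768 1.928 -4.124
v 2.096 2.294 -2.92
v 0.484 2.683 -4.041
v 1.812 3.049 -2.837
v -0.056 3.042 -3.554
v 1.272 3.409 -2.35
v -0.537 2.795 -2.949
v 0.791 3.161 -1.745
v -0.676 2.086 -2.58
v 0.652 2.452 -1.376
v -0.392 1.331 -2.663
v 0.936 1.697 -1.459
v 0.148 0.971 -3.15
v 1.476 1.338 -1.946
f 2 1 4
f 2 4 3
f 4 1 5
f 4 5 3
f 5 1 6
f 5 6 3
f 6 1 7
f 6 7 3
f 7 1 8
f 7 8 3
f 8 1 9
f 8 9 3
f 9 1 10
f 9 10 3
f 10 1 11
f 10 11 3
f 11 1 2
f 11 2 3
f 13 15 12
f 16 13 12
f 12 15 14
f 14 16 12
f 13 19 15
f 17 13 16
f 17 19 13
f 15 19 14
f 18 16 14
f 14 19 18
f 18 17 16
f 19 17 18
f 20 57 36
f 57 31 60
f 36 60 25
f 57 60 36
f 20 36 32
f 36 25 37
f 32 37 21
f 36 37 32
f 20 32 41
f 32 21 42
f 41 42 27
f 32 42 41
f 20 41 53
f 41 27 56
f 53 56 30
f 41 56 53
f 20 53 57
f 53 30 61
f 57 61 31
f 53 61 57
f 21 37 48
f 37 25 51
f 48 51 29
f 37 51 48
f 25 60 38
f 60 31 59
f 38 59 24
f 60 59 38
f 31 61 58
f 61 30 54
f 58 54 22
f 61 54 58
f 30 56 55
f 56 27 43
f 55 43 26
f 56 43 55
f 27 42 47
f 42 21 44
f 47 44 28
f 42 44 47
f 23 49 35
f 49 29 50
f 35 50 24
f 49 50 35
f 23 35 33
f 35 24 34
f 33 34 22
f 35 34 33
f 23 33 40
f 33 22 39
f 40 39 26
f 33 39 40
f 23 40 45
f 40 26 46
f 45 46 28
f 40 46 45
f 23 45 49
f 45 28 52
f 49 52 29
f 45 52 49
f 24 50 38
f 50 29 51
f 38 51 25
f 50 51 38
f 22 34 58
f 34 24 59
f 58 59 31
f 34 59 58
f 26 39 55
f 39 22 54
f 55 54 30
f 39 54 55
f 28 46 47
f 46 26 43
f 47 43 27
f 46 43 47
f 29 52 48
f 52 28 44
f 48 44 21
f 52 44 48
f 63 62 66
f 63 66 64
f 64 66 67
f 64 67 65
f 66 62 68
f 66 68 67
f 67 68 69
f 67 69 65
f 68 62 70
f 68 70 69
f 69 70 71
f 69 71 65
f 70 62 72
f 70 72 71
f 71 72 73
f 71 73 65
f 72 62 74
f 72 74 73
f 73 74 75
f 73 75 65
f 74 62 76
f 74 76 75
f 75 76 77
f 75 77 65
f 76 62 78
f 76 78 77
f 77 78 79
f 77 79 65
f 78 62 63
f 78 63 79
f 79 63 64
f 79 64 65



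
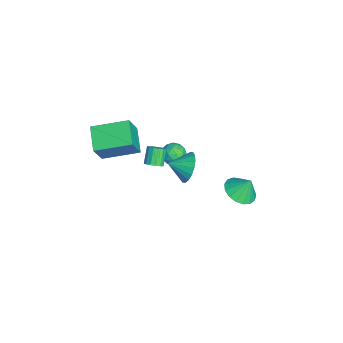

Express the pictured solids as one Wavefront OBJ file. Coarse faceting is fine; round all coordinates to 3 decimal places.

v -1.919 3.028 -3.171
v -1.121 3.511 -3.531
v -1.781 3.592 -2.109
v -1.488 3.8 -3.637
v -1.953 3.912 -3.637
v -2.411 3.821 -3.529
v -2.756 3.549 -3.339
v -2.909 3.157 -3.111
v -2.835 2.735 -2.896
v -2.551 2.381 -2.745
v -2.123 2.175 -2.69
v -1.648 2.164 -2.746
v -1.235 2.351 -2.899
v -0.978 2.693 -3.114
v -0.937 3.112 -3.343
v 1.402 -1.863 3.22
v 1.745 -2.042 3.569
v 1.08 -1.835 4.328
v 0.738 -1.657 3.98
v 1.8 -1.779 3.545
v 1.135 -1.573 4.305
v 1.748 -1.539 3.435
v 1.083 -1.333 4.194
v 1.604 -1.386 3.267
v 0.939 -1.18 4.026
v 1.406 -1.361 3.087
v 0.741 -1.154 3.846
v 1.207 -1.47 2.942
v 0.542 -1.263 3.701
v 1.06 -1.685 2.872
v 0.395 -1.478 3.631
v 1.005 -1.947 2.895
v 0.34 -1.741 3.655
v 1.057 -2.187 3.006
v 0.392 -1.981 3.765
v 1.201 -2.34 3.174
v 0.536 -2.134 3.933
v 1.399 -2.366 3.354
v 0.734 -2.159 4.113
v 1.598 -2.257 3.499
v 0.933 -2.05 4.258
v 0.338 -0.021 1.694
v 0.875 -0.337 0.95
v 0.342 -1.079 2.146
v 1.172 -0.213 1.238
v 1.305 -0.052 1.616
v 1.246 0.116 2.009
v 1.007 0.256 2.34
v 0.636 0.342 2.543
v 0.206 0.356 2.578
v -0.198 0.295 2.438
v -0.496 0.171 2.151
v -0.628 0.01 1.773
v -0.569 -0.158 1.38
v -0.33 -0.299 1.049
v 0.041 -0.384 0.845
v 0.471 -0.398 0.81
v -2.044 -4.443 0.258
v -3.475 -4.547 0.943
v -1.932 -2.376 0.801
v -3.364 -2.48 1.486
v -1.256 -4.9 1.834
v -2.688 -5.004 2.519
v -1.145 -2.833 2.377
v -2.576 -2.937 3.062
v -3.755 -0.448 -0.93
v -3.39 0.088 -0.56
v -2.79 -1.168 -0.84
v -2.425 -0.632 -0.47
v -3.002 -0.98 -0.15
v -3.599 -0.535 -0.205
v -2.581 -0.545 -1.195
v -3.178 -0.1 -1.25
v -2.665 0.028 -0.723
v -2.925 -0.241 -0.078
v -3.255 -0.839 -1.322
v -3.515 -1.108 -0.677
v -3.658 -0.117 -0.753
v -2.522 -0.963 -0.647
v -2.862 -1.168 -0.459
v -2.647 -0.853 -0.241
v -3.78 -0.483 -0.545
v -3.566 -0.168 -0.327
v -3.338 -0.796 -0.086
v -2.614 -0.912 -1.073
v -2.4 -0.597 -0.855
v -3.533 -0.227 -1.159
v -3.318 0.088 -0.941
v -2.842 -0.284 -1.314
v -3.017 0.163 -0.631
v -2.449 -0.26 -0.578
v -2.541 -0.209 -1.004
v -2.891 0.052 -1.037
v -3.17 0.005 -0.252
v -2.602 -0.418 -0.199
v -2.942 -0.623 -0.011
v -3.292 -0.361 -0.043
v -2.743 -0.03 -0.348
v -3.578 -0.662 -1.201
v -3.01 -1.085 -1.148
v -2.888 -0.719 -1.357
v -3.238 -0.457 -1.389
v -3.731 -0.82 -0.822
v -3.163 -1.243 -0.769
v -3.289 -1.132 -0.363
v -3.639 -0.871 -0.396
v -3.437 -1.05 -1.052
f 2 1 4
f 2 4 3
f 4 1 5
f 4 5 3
f 5 1 6
f 5 6 3
f 6 1 7
f 6 7 3
f 7 1 8
f 7 8 3
f 8 1 9
f 8 9 3
f 9 1 10
f 9 10 3
f 10 1 11
f 10 11 3
f 11 1 12
f 11 12 3
f 12 1 13
f 12 13 3
f 13 1 14
f 13 14 3
f 14 1 15
f 14 15 3
f 15 1 2
f 15 2 3
f 17 16 20
f 17 20 18
f 18 20 21
f 18 21 19
f 20 16 22
f 20 22 21
f 21 22 23
f 21 23 19
f 22 16 24
f 22 24 23
f 23 24 25
f 23 25 19
f 24 16 26
f 24 26 25
f 25 26 27
f 25 27 19
f 26 16 28
f 26 28 27
f 27 28 29
f 27 29 19
f 28 16 30
f 28 30 29
f 29 30 31
f 29 31 19
f 30 16 32
f 30 32 31
f 31 32 33
f 31 33 19
f 32 16 34
f 32 34 33
f 33 34 35
f 33 35 19
f 34 16 36
f 34 36 35
f 35 36 37
f 35 37 19
f 36 16 38
f 36 38 37
f 37 38 39
f 37 39 19
f 38 16 40
f 38 40 39
f 39 40 41
f 39 41 19
f 40 16 17
f 40 17 41
f 41 17 18
f 41 18 19
f 43 42 45
f 43 45 44
f 45 42 46
f 45 46 44
f 46 42 47
f 46 47 44
f 47 42 48
f 47 48 44
f 48 42 49
f 48 49 44
f 49 42 50
f 49 50 44
f 50 42 51
f 50 51 44
f 51 42 52
f 51 52 44
f 52 42 53
f 52 53 44
f 53 42 54
f 53 54 44
f 54 42 55
f 54 55 44
f 55 42 56
f 55 56 44
f 56 42 57
f 56 57 44
f 57 42 43
f 57 43 44
f 59 61 58
f 62 59 58
f 58 61 60
f 60 62 58
f 59 65 61
f 63 59 62
f 63 65 59
f 61 65 60
f 64 62 60
f 60 65 64
f 64 63 62
f 65 63 64
f 66 103 82
f 103 77 106
f 82 106 71
f 103 106 82
f 66 82 78
f 82 71 83
f 78 83 67
f 82 83 78
f 66 78 87
f 78 67 88
f 87 88 73
f 78 88 87
f 66 87 99
f 87 73 102
f 99 102 76
f 87 102 99
f 66 99 103
f 99 76 107
f 103 107 77
f 99 107 103
f 67 83 94
f 83 71 97
f 94 97 75
f 83 97 94
f 71 106 84
f 106 77 105
f 84 105 70
f 106 105 84
f 77 107 104
f 107 76 100
f 104 100 68
f 107 100 104
f 76 102 101
f 102 73 89
f 101 89 72
f 102 89 101
f 73 88 93
f 88 67 90
f 93 90 74
f 88 90 93
f 69 95 81
f 95 75 96
f 81 96 70
f 95 96 81
f 69 81 79
f 81 70 80
f 79 80 68
f 81 80 79
f 69 79 86
f 79 68 85
f 86 85 72
f 79 85 86
f 69 86 91
f 86 72 92
f 91 92 74
f 86 92 91
f 69 91 95
f 91 74 98
f 95 98 75
f 91 98 95
f 70 96 84
f 96 75 97
f 84 97 71
f 96 97 84
f 68 80 104
f 80 70 105
f 104 105 77
f 80 105 104
f 72 85 101
f 85 68 100
f 101 100 76
f 85 100 101
f 74 92 93
f 92 72 89
f 93 89 73
f 92 89 93
f 75 98 94
f 98 74 90
f 94 90 67
f 98 90 94



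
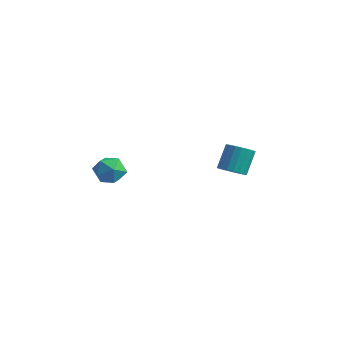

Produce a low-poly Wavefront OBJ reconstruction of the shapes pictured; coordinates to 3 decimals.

v -3.129 -2.481 -1.947
v -2.552 -2.003 -1.519
v -2.428 -3.637 -1.601
v -1.851 -3.159 -1.173
v -2.656 -3.235 -0.873
v -3.089 -2.521 -1.087
v -1.891 -3.119 -2.033
v -2.324 -2.405 -2.247
v -1.787 -2.398 -1.573
v -2.26 -2.469 -0.855
v -2.72 -3.171 -2.265
v -3.193 -3.242 -1.547
v -0.096 2.644 -2.758
v 0.555 2.432 -2.534
v 0.386 3.204 -1.317
v -0.264 3.416 -1.542
v 0.619 2.683 -2.684
v 0.451 3.455 -1.468
v 0.56 2.927 -2.847
v 0.392 3.699 -1.63
v 0.388 3.123 -2.994
v 0.219 3.894 -1.778
v 0.132 3.235 -3.101
v -0.037 4.006 -1.885
v -0.164 3.245 -3.149
v -0.332 4.017 -1.932
v -0.447 3.152 -3.129
v -0.616 3.923 -1.912
v -0.67 2.971 -3.044
v -0.839 3.742 -1.828
v -0.794 2.733 -2.911
v -0.962 3.504 -1.695
v -0.797 2.48 -2.751
v -0.965 3.251 -1.535
v -0.678 2.255 -2.592
v -0.847 3.027 -1.376
v -0.459 2.098 -2.462
v -0.628 2.869 -1.246
v -0.177 2.035 -2.383
v -0.346 2.806 -1.167
v 0.119 2.078 -2.369
v -0.05 2.849 -1.153
v 0.378 2.218 -2.422
v 0.209 2.989 -1.206
f 1 12 6
f 1 6 2
f 1 2 8
f 1 8 11
f 1 11 12
f 2 6 10
f 6 12 5
f 12 11 3
f 11 8 7
f 8 2 9
f 4 10 5
f 4 5 3
f 4 3 7
f 4 7 9
f 4 9 10
f 5 10 6
f 3 5 12
f 7 3 11
f 9 7 8
f 10 9 2
f 14 13 17
f 14 17 15
f 15 17 18
f 15 18 16
f 17 13 19
f 17 19 18
f 18 19 20
f 18 20 16
f 19 13 21
f 19 21 20
f 20 21 22
f 20 22 16
f 21 13 23
f 21 23 22
f 22 23 24
f 22 24 16
f 23 13 25
f 23 25 24
f 24 25 26
f 24 26 16
f 25 13 27
f 25 27 26
f 26 27 28
f 26 28 16
f 27 13 29
f 27 29 28
f 28 29 30
f 28 30 16
f 29 13 31
f 29 31 30
f 30 31 32
f 30 32 16
f 31 13 33
f 31 33 32
f 32 33 34
f 32 34 16
f 33 13 35
f 33 35 34
f 34 35 36
f 34 36 16
f 35 13 37
f 35 37 36
f 36 37 38
f 36 38 16
f 37 13 39
f 37 39 38
f 38 39 40
f 38 40 16
f 39 13 41
f 39 41 40
f 40 41 42
f 40 42 16
f 41 13 43
f 41 43 42
f 42 43 44
f 42 44 16
f 43 13 14
f 43 14 44
f 44 14 15
f 44 15 16



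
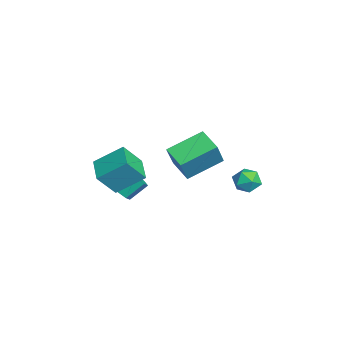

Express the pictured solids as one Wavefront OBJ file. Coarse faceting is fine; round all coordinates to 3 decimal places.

v 2.746 -4.263 2.128
v 3.036 -5.054 3.208
v 2.805 -2.989 3.044
v 3.094 -3.78 4.125
v 4.026 -4.14 1.875
v 4.315 -4.931 2.956
v 4.084 -2.866 2.792
v 4.374 -3.657 3.872
v 1.662 2.052 1.221
v 2.112 2.002 1.774
v 2.168 1.138 0.726
v 2.618 1.088 1.279
v 1.925 0.935 1.367
v 1.612 1.501 1.673
v 2.668 1.639 0.827
v 2.355 2.205 1.133
v 2.734 1.747 1.531
v 2.275 1.311 1.864
v 2.005 1.829 0.636
v 1.546 1.393 0.969
v -0.617 -4.113 -0.754
v -0.034 -4.482 -0.072
v -0.341 -3.657 0.636
v -0.923 -3.287 -0.046
v 0.298 -4.042 -0.441
v -0.008 -3.217 0.268
v 0.203 -3.635 -0.956
v -0.104 -2.81 -0.248
v -0.276 -3.451 -1.377
v -0.583 -2.626 -0.668
v -0.914 -3.577 -1.506
v -1.221 -2.752 -0.798
v -1.414 -3.954 -1.284
v -1.72 -3.129 -0.576
v -1.54 -4.405 -0.814
v -1.846 -3.579 -0.105
v -1.234 -4.719 -0.316
v -1.541 -3.893 0.393
v -0.64 -4.749 -0.023
v -0.946 -3.924 0.686
v 1.074 -1.569 1.808
v 0.476 0.041 2.546
v 2.092 -1.008 1.406
v 1.494 0.603 2.144
v 1.766 -1.903 3.096
v 1.168 -0.292 3.834
v 2.784 -1.341 2.694
v 2.186 0.269 3.432
v -2.696 -0.182 0.472
v -2.391 0.072 -0.03
v -0.899 -0.383 0.646
v -1.204 -0.638 1.148
v -2.404 0.279 0.138
v -0.912 -0.176 0.814
v -2.467 0.405 0.363
v -0.975 -0.05 1.039
v -2.57 0.43 0.607
v -1.078 -0.025 1.283
v -2.695 0.349 0.828
v -1.203 -0.106 1.504
v -2.82 0.177 0.987
v -1.328 -0.279 1.663
v -2.923 -0.058 1.057
v -1.431 -0.514 1.733
v -2.987 -0.315 1.026
v -1.495 -0.77 1.702
v -3.001 -0.548 0.899
v -1.509 -1.003 1.575
v -2.962 -0.719 0.699
v -1.47 -1.174 1.374
v -2.877 -0.796 0.459
v -1.385 -1.251 1.134
v -2.761 -0.768 0.221
v -1.269 -1.223 0.897
v -2.633 -0.638 0.027
v -1.141 -1.093 0.703
v -2.517 -0.429 -0.09
v -1.025 -0.884 0.585
v -2.431 -0.178 -0.11
v -0.939 -0.633 0.565
f 2 4 1
f 5 2 1
f 1 4 3
f 3 5 1
f 2 8 4
f 6 2 5
f 6 8 2
f 4 8 3
f 7 5 3
f 3 8 7
f 7 6 5
f 8 6 7
f 9 20 14
f 9 14 10
f 9 10 16
f 9 16 19
f 9 19 20
f 10 14 18
f 14 20 13
f 20 19 11
f 19 16 15
f 16 10 17
f 12 18 13
f 12 13 11
f 12 11 15
f 12 15 17
f 12 17 18
f 13 18 14
f 11 13 20
f 15 11 19
f 17 15 16
f 18 17 10
f 22 21 25
f 22 25 23
f 23 25 26
f 23 26 24
f 25 21 27
f 25 27 26
f 26 27 28
f 26 28 24
f 27 21 29
f 27 29 28
f 28 29 30
f 28 30 24
f 29 21 31
f 29 31 30
f 30 31 32
f 30 32 24
f 31 21 33
f 31 33 32
f 32 33 34
f 32 34 24
f 33 21 35
f 33 35 34
f 34 35 36
f 34 36 24
f 35 21 37
f 35 37 36
f 36 37 38
f 36 38 24
f 37 21 39
f 37 39 38
f 38 39 40
f 38 40 24
f 39 21 22
f 39 22 40
f 40 22 23
f 40 23 24
f 42 44 41
f 45 42 41
f 41 44 43
f 43 45 41
f 42 48 44
f 46 42 45
f 46 48 42
f 44 48 43
f 47 45 43
f 43 48 47
f 47 46 45
f 48 46 47
f 50 49 53
f 50 53 51
f 51 53 54
f 51 54 52
f 53 49 55
f 53 55 54
f 54 55 56
f 54 56 52
f 55 49 57
f 55 57 56
f 56 57 58
f 56 58 52
f 57 49 59
f 57 59 58
f 58 59 60
f 58 60 52
f 59 49 61
f 59 61 60
f 60 61 62
f 60 62 52
f 61 49 63
f 61 63 62
f 62 63 64
f 62 64 52
f 63 49 65
f 63 65 64
f 64 65 66
f 64 66 52
f 65 49 67
f 65 67 66
f 66 67 68
f 66 68 52
f 67 49 69
f 67 69 68
f 68 69 70
f 68 70 52
f 69 49 71
f 69 71 70
f 70 71 72
f 70 72 52
f 71 49 73
f 71 73 72
f 72 73 74
f 72 74 52
f 73 49 75
f 73 75 74
f 74 75 76
f 74 76 52
f 75 49 77
f 75 77 76
f 76 77 78
f 76 78 52
f 77 49 79
f 77 79 78
f 78 79 80
f 78 80 52
f 79 49 50
f 79 50 80
f 80 50 51
f 80 51 52



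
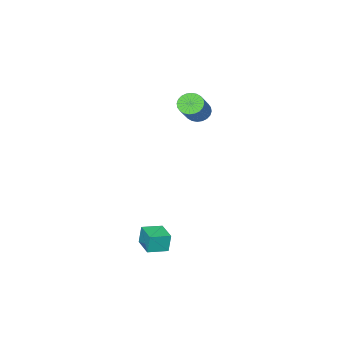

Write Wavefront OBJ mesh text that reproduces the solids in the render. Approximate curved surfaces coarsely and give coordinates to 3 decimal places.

v 1.552 0.148 -3.301
v 1.446 0.203 -2.399
v 2.01 1.137 -3.307
v 1.904 1.192 -2.405
v 2.416 -0.252 -3.175
v 2.31 -0.197 -2.273
v 2.874 0.737 -3.181
v 2.768 0.792 -2.279
v -2.675 -1.717 2.397
v -2.344 -2.227 2.344
v -1.254 -1.632 3.43
v -1.585 -1.123 3.483
v -2.248 -2.092 2.173
v -1.158 -1.497 3.26
v -2.217 -1.899 2.037
v -1.127 -1.304 3.123
v -2.256 -1.679 1.955
v -1.166 -1.084 3.041
v -2.359 -1.465 1.941
v -1.268 -0.87 3.027
v -2.51 -1.289 1.996
v -1.419 -0.694 3.082
v -2.685 -1.178 2.112
v -1.595 -0.583 3.198
v -2.86 -1.15 2.271
v -1.769 -0.555 3.357
v -3.006 -1.208 2.45
v -1.916 -0.613 3.536
v -3.102 -1.343 2.62
v -2.012 -0.748 3.707
v -3.133 -1.536 2.757
v -2.043 -0.941 3.843
v -3.094 -1.756 2.839
v -2.004 -1.161 3.925
v -2.992 -1.97 2.853
v -1.901 -1.375 3.939
v -2.841 -2.146 2.798
v -1.75 -1.551 3.884
v -2.665 -2.257 2.682
v -1.575 -1.662 3.768
v -2.491 -2.285 2.523
v -1.4 -1.69 3.609
f 2 4 1
f 5 2 1
f 1 4 3
f 3 5 1
f 2 8 4
f 6 2 5
f 6 8 2
f 4 8 3
f 7 5 3
f 3 8 7
f 7 6 5
f 8 6 7
f 10 9 13
f 10 13 11
f 11 13 14
f 11 14 12
f 13 9 15
f 13 15 14
f 14 15 16
f 14 16 12
f 15 9 17
f 15 17 16
f 16 17 18
f 16 18 12
f 17 9 19
f 17 19 18
f 18 19 20
f 18 20 12
f 19 9 21
f 19 21 20
f 20 21 22
f 20 22 12
f 21 9 23
f 21 23 22
f 22 23 24
f 22 24 12
f 23 9 25
f 23 25 24
f 24 25 26
f 24 26 12
f 25 9 27
f 25 27 26
f 26 27 28
f 26 28 12
f 27 9 29
f 27 29 28
f 28 29 30
f 28 30 12
f 29 9 31
f 29 31 30
f 30 31 32
f 30 32 12
f 31 9 33
f 31 33 32
f 32 33 34
f 32 34 12
f 33 9 35
f 33 35 34
f 34 35 36
f 34 36 12
f 35 9 37
f 35 37 36
f 36 37 38
f 36 38 12
f 37 9 39
f 37 39 38
f 38 39 40
f 38 40 12
f 39 9 41
f 39 41 40
f 40 41 42
f 40 42 12
f 41 9 10
f 41 10 42
f 42 10 11
f 42 11 12



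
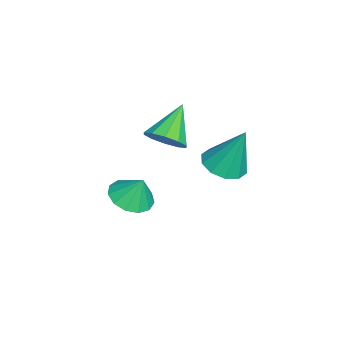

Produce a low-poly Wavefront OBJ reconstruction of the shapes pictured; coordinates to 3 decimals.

v 0.536 0.29 1.459
v 1.179 0.893 1.162
v 0.704 1.07 3.401
v 0.664 1.142 1.106
v 0.1 1.065 1.185
v -0.297 0.693 1.369
v -0.376 0.166 1.587
v -0.107 -0.312 1.755
v 0.409 -0.561 1.811
v 0.973 -0.484 1.732
v 1.37 -0.112 1.548
v 1.449 0.414 1.33
v -1.65 -3.512 -2.496
v -0.854 -4.067 -2.361
v -1.49 -3.008 -1.364
v -0.679 -3.599 -2.595
v -0.812 -3.102 -2.797
v -1.211 -2.736 -2.904
v -1.75 -2.616 -2.881
v -2.257 -2.781 -2.736
v -2.571 -3.178 -2.515
v -2.593 -3.681 -2.288
v -2.315 -4.13 -2.127
v -1.826 -4.383 -2.083
v -1.282 -4.36 -2.171
v -0.174 -1.981 2.035
v 0.432 -1.898 2.681
v -1.466 -1.479 3.185
v 0.391 -1.414 2.424
v 0.134 -1.146 2.018
v -0.241 -1.197 1.619
v -0.59 -1.548 1.379
v -0.781 -2.063 1.39
v -0.74 -2.548 1.647
v -0.483 -2.815 2.053
v -0.108 -2.765 2.452
v 0.242 -2.414 2.692
f 2 1 4
f 2 4 3
f 4 1 5
f 4 5 3
f 5 1 6
f 5 6 3
f 6 1 7
f 6 7 3
f 7 1 8
f 7 8 3
f 8 1 9
f 8 9 3
f 9 1 10
f 9 10 3
f 10 1 11
f 10 11 3
f 11 1 12
f 11 12 3
f 12 1 2
f 12 2 3
f 14 13 16
f 14 16 15
f 16 13 17
f 16 17 15
f 17 13 18
f 17 18 15
f 18 13 19
f 18 19 15
f 19 13 20
f 19 20 15
f 20 13 21
f 20 21 15
f 21 13 22
f 21 22 15
f 22 13 23
f 22 23 15
f 23 13 24
f 23 24 15
f 24 13 25
f 24 25 15
f 25 13 14
f 25 14 15
f 27 26 29
f 27 29 28
f 29 26 30
f 29 30 28
f 30 26 31
f 30 31 28
f 31 26 32
f 31 32 28
f 32 26 33
f 32 33 28
f 33 26 34
f 33 34 28
f 34 26 35
f 34 35 28
f 35 26 36
f 35 36 28
f 36 26 37
f 36 37 28
f 37 26 27
f 37 27 28



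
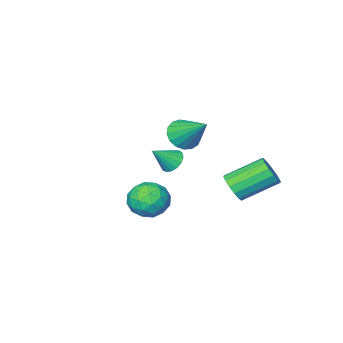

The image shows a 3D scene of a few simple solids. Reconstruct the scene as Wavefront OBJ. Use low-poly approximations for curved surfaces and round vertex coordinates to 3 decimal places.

v 4.291 1.835 -1.529
v 4.605 1.377 -2.434
v 2.735 2.103 -2.206
v 3.049 1.645 -3.111
v 2.929 1.059 -2.233
v 3.891 0.894 -1.815
v 3.449 2.586 -2.825
v 4.411 2.421 -2.407
v 4.085 1.841 -3.235
v 3.763 0.897 -2.869
v 3.577 2.583 -1.771
v 3.255 1.639 -1.405
v 4.585 1.583 -1.923
v 2.755 1.897 -2.717
v 2.684 1.553 -2.201
v 2.869 1.284 -2.733
v 4.165 1.299 -1.558
v 4.35 1.029 -2.09
v 3.364 0.843 -1.972
v 2.99 2.451 -2.55
v 3.175 2.181 -3.082
v 4.471 2.196 -1.907
v 4.656 1.927 -2.439
v 3.976 2.637 -2.668
v 4.464 1.586 -2.925
v 3.549 1.743 -3.323
v 3.784 2.297 -3.155
v 4.35 2.199 -2.909
v 4.275 1.031 -2.71
v 3.36 1.189 -3.107
v 3.289 0.845 -2.591
v 3.855 0.747 -2.346
v 3.969 1.304 -3.181
v 3.98 2.291 -1.533
v 3.065 2.449 -1.93
v 3.485 2.733 -2.294
v 4.051 2.635 -2.049
v 3.791 1.737 -1.317
v 2.876 1.894 -1.715
v 2.99 1.281 -1.731
v 3.556 1.183 -1.485
v 3.371 2.176 -1.459
v -0.866 -3.345 -3.593
v -0.383 -3.081 -4.087
v 0.206 -3.495 -2.627
v -0.496 -2.792 -3.917
v -0.694 -2.629 -3.672
v -0.931 -2.631 -3.409
v -1.154 -2.796 -3.188
v -1.31 -3.087 -3.06
v -1.364 -3.437 -3.054
v -1.305 -3.766 -3.171
v -1.144 -3.998 -3.385
v -0.92 -4.081 -3.647
v -0.684 -3.995 -3.896
v -0.489 -3.76 -4.076
v -0.38 -3.43 -4.145
v -0.73 -2.106 -1.148
v -0.352 -1.534 -1.791
v -0.91 -0.414 0.248
v -0.793 -1.513 -1.874
v -1.221 -1.627 -1.791
v -1.535 -1.851 -1.56
v -1.666 -2.133 -1.235
v -1.582 -2.409 -0.89
v -1.302 -2.615 -0.604
v -0.892 -2.705 -0.442
v -0.445 -2.657 -0.442
v -0.063 -2.483 -0.604
v 0.166 -2.223 -0.89
v 0.19 -1.935 -1.236
v 0.003 -1.687 -1.561
v -0.6 2.175 -2.708
v -0.291 1.871 -2
v -1.931 2.622 -0.964
v -2.24 2.925 -1.672
v -0.129 2.268 -2.031
v -1.769 3.018 -0.994
v -0.094 2.64 -2.243
v -1.733 3.39 -1.207
v -0.193 2.887 -2.58
v -1.833 3.637 -1.544
v -0.402 2.943 -2.952
v -2.042 3.694 -1.915
v -0.664 2.794 -3.258
v -2.304 3.544 -2.221
v -0.909 2.478 -3.416
v -2.549 3.229 -2.38
v -1.071 2.082 -3.386
v -2.711 2.832 -2.349
v -1.107 1.71 -3.173
v -2.746 2.46 -2.137
v -1.007 1.463 -2.836
v -2.647 2.213 -1.8
v -0.798 1.406 -2.465
v -2.438 2.157 -1.428
v -0.536 1.556 -2.159
v -2.176 2.306 -1.122
f 1 38 17
f 38 12 41
f 17 41 6
f 38 41 17
f 1 17 13
f 17 6 18
f 13 18 2
f 17 18 13
f 1 13 22
f 13 2 23
f 22 23 8
f 13 23 22
f 1 22 34
f 22 8 37
f 34 37 11
f 22 37 34
f 1 34 38
f 34 11 42
f 38 42 12
f 34 42 38
f 2 18 29
f 18 6 32
f 29 32 10
f 18 32 29
f 6 41 19
f 41 12 40
f 19 40 5
f 41 40 19
f 12 42 39
f 42 11 35
f 39 35 3
f 42 35 39
f 11 37 36
f 37 8 24
f 36 24 7
f 37 24 36
f 8 23 28
f 23 2 25
f 28 25 9
f 23 25 28
f 4 30 16
f 30 10 31
f 16 31 5
f 30 31 16
f 4 16 14
f 16 5 15
f 14 15 3
f 16 15 14
f 4 14 21
f 14 3 20
f 21 20 7
f 14 20 21
f 4 21 26
f 21 7 27
f 26 27 9
f 21 27 26
f 4 26 30
f 26 9 33
f 30 33 10
f 26 33 30
f 5 31 19
f 31 10 32
f 19 32 6
f 31 32 19
f 3 15 39
f 15 5 40
f 39 40 12
f 15 40 39
f 7 20 36
f 20 3 35
f 36 35 11
f 20 35 36
f 9 27 28
f 27 7 24
f 28 24 8
f 27 24 28
f 10 33 29
f 33 9 25
f 29 25 2
f 33 25 29
f 44 43 46
f 44 46 45
f 46 43 47
f 46 47 45
f 47 43 48
f 47 48 45
f 48 43 49
f 48 49 45
f 49 43 50
f 49 50 45
f 50 43 51
f 50 51 45
f 51 43 52
f 51 52 45
f 52 43 53
f 52 53 45
f 53 43 54
f 53 54 45
f 54 43 55
f 54 55 45
f 55 43 56
f 55 56 45
f 56 43 57
f 56 57 45
f 57 43 44
f 57 44 45
f 59 58 61
f 59 61 60
f 61 58 62
f 61 62 60
f 62 58 63
f 62 63 60
f 63 58 64
f 63 64 60
f 64 58 65
f 64 65 60
f 65 58 66
f 65 66 60
f 66 58 67
f 66 67 60
f 67 58 68
f 67 68 60
f 68 58 69
f 68 69 60
f 69 58 70
f 69 70 60
f 70 58 71
f 70 71 60
f 71 58 72
f 71 72 60
f 72 58 59
f 72 59 60
f 74 73 77
f 74 77 75
f 75 77 78
f 75 78 76
f 77 73 79
f 77 79 78
f 78 79 80
f 78 80 76
f 79 73 81
f 79 81 80
f 80 81 82
f 80 82 76
f 81 73 83
f 81 83 82
f 82 83 84
f 82 84 76
f 83 73 85
f 83 85 84
f 84 85 86
f 84 86 76
f 85 73 87
f 85 87 86
f 86 87 88
f 86 88 76
f 87 73 89
f 87 89 88
f 88 89 90
f 88 90 76
f 89 73 91
f 89 91 90
f 90 91 92
f 90 92 76
f 91 73 93
f 91 93 92
f 92 93 94
f 92 94 76
f 93 73 95
f 93 95 94
f 94 95 96
f 94 96 76
f 95 73 97
f 95 97 96
f 96 97 98
f 96 98 76
f 97 73 74
f 97 74 98
f 98 74 75
f 98 75 76



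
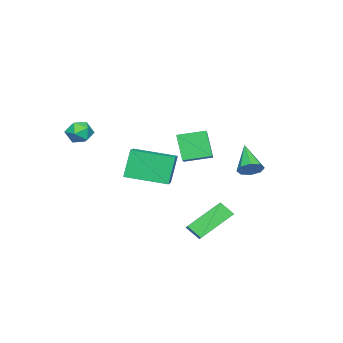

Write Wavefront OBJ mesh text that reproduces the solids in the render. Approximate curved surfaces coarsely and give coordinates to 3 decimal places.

v 1.206 -2.392 0.682
v 0.66 -2.331 2.238
v 0.449 -0.41 0.338
v -0.096 -0.348 1.894
v 2.116 -1.992 0.986
v 1.571 -1.93 2.542
v 1.36 -0.009 0.642
v 0.814 0.052 2.198
v -1.888 2.589 0.98
v -1.514 2.768 1.506
v -2.952 1.691 2.04
v -1.891 3.102 1.411
v -2.267 3.135 1.062
v -2.42 2.849 0.666
v -2.262 2.41 0.453
v -1.885 2.076 0.549
v -1.509 2.042 0.897
v -1.356 2.329 1.294
v 2.734 -3.155 3.824
v 3.288 -3.139 4.308
v 3.072 -4.241 3.472
v 3.626 -4.225 3.956
v 2.931 -4.27 4.194
v 2.722 -3.598 4.411
v 3.638 -3.782 3.369
v 3.429 -3.11 3.586
v 3.847 -3.526 4.027
v 3.41 -3.828 4.537
v 2.95 -3.552 3.243
v 2.513 -3.854 3.753
v -2.48 -1.38 0.488
v -2.896 -1.949 1.902
v -3.245 -0.175 0.748
v -3.661 -0.745 2.162
v -0.759 -0.475 1.358
v -1.175 -1.045 2.772
v -1.524 0.729 1.618
v -1.94 0.16 3.032
v 2.383 1.505 -1.428
v 0.977 2.426 -0.254
v 2.317 2.179 -2.036
v 0.911 3.1 -0.861
v 3.129 2.02 -0.939
v 1.723 2.941 0.236
v 3.063 2.694 -1.546
v 1.657 3.615 -0.372
f 2 4 1
f 5 2 1
f 1 4 3
f 3 5 1
f 2 8 4
f 6 2 5
f 6 8 2
f 4 8 3
f 7 5 3
f 3 8 7
f 7 6 5
f 8 6 7
f 10 9 12
f 10 12 11
f 12 9 13
f 12 13 11
f 13 9 14
f 13 14 11
f 14 9 15
f 14 15 11
f 15 9 16
f 15 16 11
f 16 9 17
f 16 17 11
f 17 9 18
f 17 18 11
f 18 9 10
f 18 10 11
f 19 30 24
f 19 24 20
f 19 20 26
f 19 26 29
f 19 29 30
f 20 24 28
f 24 30 23
f 30 29 21
f 29 26 25
f 26 20 27
f 22 28 23
f 22 23 21
f 22 21 25
f 22 25 27
f 22 27 28
f 23 28 24
f 21 23 30
f 25 21 29
f 27 25 26
f 28 27 20
f 32 34 31
f 35 32 31
f 31 34 33
f 33 35 31
f 32 38 34
f 36 32 35
f 36 38 32
f 34 38 33
f 37 35 33
f 33 38 37
f 37 36 35
f 38 36 37
f 40 42 39
f 43 40 39
f 39 42 41
f 41 43 39
f 40 46 42
f 44 40 43
f 44 46 40
f 42 46 41
f 45 43 41
f 41 46 45
f 45 44 43
f 46 44 45

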